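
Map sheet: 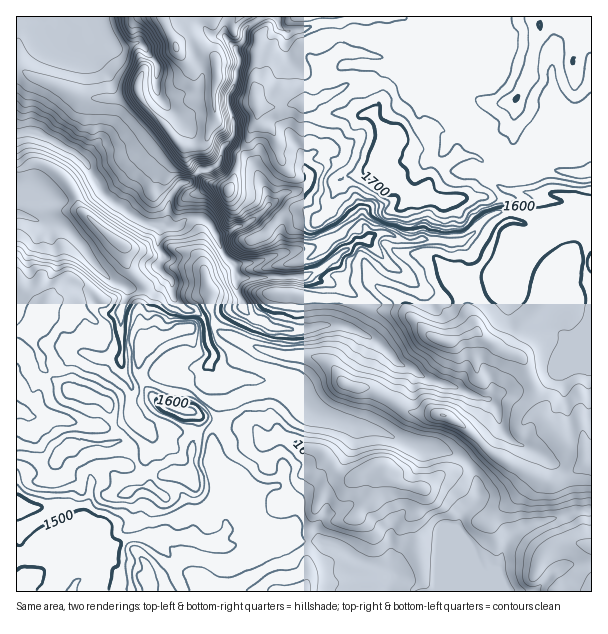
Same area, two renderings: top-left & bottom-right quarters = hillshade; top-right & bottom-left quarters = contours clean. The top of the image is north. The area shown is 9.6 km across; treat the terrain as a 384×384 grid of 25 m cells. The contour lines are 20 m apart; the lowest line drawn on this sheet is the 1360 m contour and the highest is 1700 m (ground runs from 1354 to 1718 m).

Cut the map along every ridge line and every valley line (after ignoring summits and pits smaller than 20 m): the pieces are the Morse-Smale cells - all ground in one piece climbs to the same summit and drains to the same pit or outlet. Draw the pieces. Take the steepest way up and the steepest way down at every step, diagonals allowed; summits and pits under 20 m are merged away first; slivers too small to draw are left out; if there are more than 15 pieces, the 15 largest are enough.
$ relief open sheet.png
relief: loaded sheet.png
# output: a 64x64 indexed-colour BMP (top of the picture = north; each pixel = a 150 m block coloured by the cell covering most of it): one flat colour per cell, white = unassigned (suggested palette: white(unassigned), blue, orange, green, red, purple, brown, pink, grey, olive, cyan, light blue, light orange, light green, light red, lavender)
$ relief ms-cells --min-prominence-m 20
<image width="64" height="64" href="data:image/bmp;base64,Qk12CAAAAAAAAHYAAAAoAAAAQAAAAEAAAAABAAQAAAAAAAAIAAATCwAAEwsAABAAAAAAAAAA////ALR3HwAOf/8ALKAsACgn1gC9Z5QAS1aMAMJ34wB/f38AIr28AM++FwDox64AeLv/AIrfmACWmP8A1bDFAAAAAAAAAAAAAMzMzMzMzMzMzMzMxERETd7u7u7u7u7uAAAAAAAAAAAAzMzMzMzMzMzMzMzMRERN3d3u7u7u7u4AAAAAAAAAAADMzMzMzMzMzMzMzMRERE3d3d7u7u7u7gAAAAAAAAAADMzMzMzMzMzMzMxERERETd3d3e7u7u7uAAAAAAAAAAAMzMzMzADMzMzMxERERERE3d3d7u7u7u4AAAAACZAAAMzMyQAAAADMzERERERERETd3d3e7u7u4AAAAAAJmZmZmZmZkAAAAERERERERERERE3d3d7u7u7gAAAAAJmZmZmZmZmQAAAABERERERERERETd3d3d7u7uAAAAAAmZmZmZmZmZkAAAAERERERERERERE3d3d3d3e4AAAAACZmZmZmZmZmQAAAARERERERERERERN3d3d3d3YAAAAAJmZmZmZmZmZAAAABERERERERERERE3d3d3d3dgAAAAAmZmZmZmZmZmURABERERERERERERETd3d3d3d2AAAAACZmZmQmZmZmURERERERERERKqqpERN3d3diN3YAAAAAAmZmQAACZlEREREREREqqRKqqqqpE3d3YiIiNgAAAAAAAAAAAAJmUREREREREqqqqqqqqqq3d3YiIiIiAAAAAAAAAAAAACZREREREREqqqqqqqqqlWI2IiIiIiIAAAAAAAAAAAAAJlERERESqqqqqqqqlVVVVWIiIiIiIgAAAAAAAAAAAAAAERESqqqqqqqqqVVVVVVVViIiIiIiAAAAAAAAAAAAAAARESqqqqqqqVVVVVVVVVVVYiIiIiIAAAAAAAAAAAAAAAKqqqqqqpVVVVVVVVVVVVViIiIiIgAAAAAAAAAAAAAAAqqqqqqVVVVVVVVVVVVVViIiIiIiAAAAAAAAAAAAAAACqqqqqpVVVVVVVVVVVVVOIiIiIiIAAAAAAAAAAAAAAAKqqqqpVVVVVVVVVVVUzMzMziIiIgAAAAAAAAAAAAAAAqqqlVVVVVVVVVVVTMzMzMzMziIiAAAAAAAAP//AAAAVVVVVVVVVVVVVVUzMzMzMzMzM4iIAAAAAAAA//////9VVVVVVVVVVVVVMzMzMzMzMzMziIgAAAAAAAD//////1VVVVVVVVVVVVMzMzMzMzMzMzM4iAAAAAAAAP/////1VVVVVVVVVVVVMzMzMzMzMzMzMziIAAAAAAAA//////VVVVVVVVVVVVMzMzMzMzMzMzMzN4gAAAAAAAD/////9VVVVREREVVTMzMzMzMzMzMzMzN3eAAAAAAAAP/////1VVURERERETMzMzMzMzMzMzMzN3d3AAAAAAAA8P//8RERURERERERMzMzMzMzMzMzMzN3d3cAAAAAAAAA//8RERERERERERETMzMzMzMzMzMzd3d3dwAAAAAAAAD/8RERERERERERETMzMzMzMzMzMzd3d3d3AAAAAAAAAP/xEREREREREREzMzMzM3d3MzMzN3d3d3cAAAAAAAAA/xEREREREREREzMzMzM3d3dzMzNzd3d3dwAAAAAAAAAAEREREREREREREzMzN3d3d3czd3d3d3d3AAAAAAAAAAARERERERERERERMzN3d3d3d3d3d3d3d3cAAAAAAAAAABERERERERERERETM3d3d3d3d3d3d3d3dwAAAAAAAAAAERERERERERERERERdxERERF3d3d3d3d3AAAAAAAAAAAREREAARERERERERERERERERd3d3d3d3cAAAAAAAAAIiAAAAAAAREREREREREREREREXd3d3d3dwAAAAAAACIiIAAAAAAAEREREREREREREREREREREREQAAAAAAACIiIgAAAAAAAREREREREREREREREREREREQAAAAAAACIiIiIAAAAAABEREREREREREREREREREAAAAAAAAAACIiIiIiAAAAABEREREREREREREREREREAAAAAAAAAACIiIiIiIgAAAAEREREREREREREREREREQAAAAAAAAAAIiIiIiIiIgAAEREREREREREREREREREQAAAAAAAAAAIiIiIiIiIiIAAREREREREREREREREREWZgAAAAAAACIiIiIiIiIiIgEREREREREREREREREREWZmZmZmYAAiIiIiIiIiIiIiIREREREREREREREREREWZmZmZmZiIiIiIiIiIiIiIiIhEREREREREREREREREWZmZmZmZmIiIiIiIiIiIiIiIiERERERERERERERERERZmZmZmZmYiIiIiIiIiIiIiIiIRERERERERERERERERZmZmZmZmZiIiIiIiIiIiIiIiIhERERERERERERERERZmZmZmZmZmIiIiu7u7siIiIiIiERERERERERERERERZmZmZmZmZmYiIru7u7u7IiIiIiIRERERERERERERERFmZmZmZmZmZiu7u7u7u7siIiIiIhERERERERERERERFmZmZmZmZmZmu7u7u7u7u7IiIiIiIREREREREREREREWZmZmZmZmZma7u7u7u7u7u7IiIiIhEREREREREREREWZmZmZmZmZmZru7uwC7u7u7uyIiIiERERERERERERERZmZmZmZmZmZmu7uwAAu7u7uyIiIiIRERERERERERERZmZmZmZmZmZma7u7AAu7u7u7IiIiIiEREREREREREREWZmZmZmZmZmZru7sAu7u7u7IiIiIiIhERERERERERERERZmZmZmZmZm"/>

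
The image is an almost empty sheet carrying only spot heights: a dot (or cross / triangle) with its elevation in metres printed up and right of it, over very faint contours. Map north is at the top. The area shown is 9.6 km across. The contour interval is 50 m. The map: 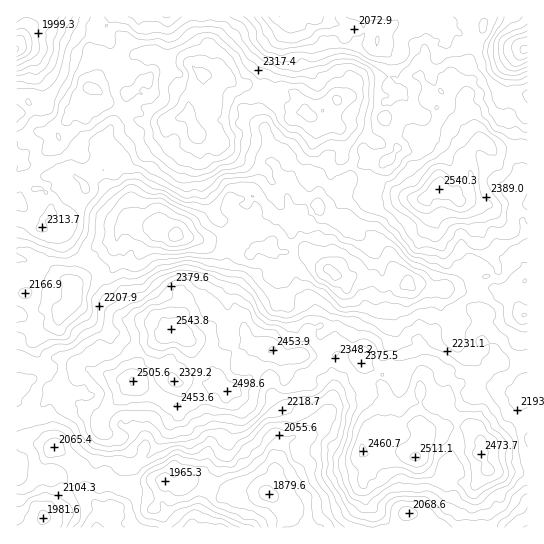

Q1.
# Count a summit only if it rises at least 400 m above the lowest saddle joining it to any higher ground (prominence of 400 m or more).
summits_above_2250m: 1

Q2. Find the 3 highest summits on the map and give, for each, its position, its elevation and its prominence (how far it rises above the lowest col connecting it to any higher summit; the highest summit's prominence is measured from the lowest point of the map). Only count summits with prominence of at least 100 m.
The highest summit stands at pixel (171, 329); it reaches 2544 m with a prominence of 705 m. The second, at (439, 189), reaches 2540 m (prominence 368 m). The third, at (194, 133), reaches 2530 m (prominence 276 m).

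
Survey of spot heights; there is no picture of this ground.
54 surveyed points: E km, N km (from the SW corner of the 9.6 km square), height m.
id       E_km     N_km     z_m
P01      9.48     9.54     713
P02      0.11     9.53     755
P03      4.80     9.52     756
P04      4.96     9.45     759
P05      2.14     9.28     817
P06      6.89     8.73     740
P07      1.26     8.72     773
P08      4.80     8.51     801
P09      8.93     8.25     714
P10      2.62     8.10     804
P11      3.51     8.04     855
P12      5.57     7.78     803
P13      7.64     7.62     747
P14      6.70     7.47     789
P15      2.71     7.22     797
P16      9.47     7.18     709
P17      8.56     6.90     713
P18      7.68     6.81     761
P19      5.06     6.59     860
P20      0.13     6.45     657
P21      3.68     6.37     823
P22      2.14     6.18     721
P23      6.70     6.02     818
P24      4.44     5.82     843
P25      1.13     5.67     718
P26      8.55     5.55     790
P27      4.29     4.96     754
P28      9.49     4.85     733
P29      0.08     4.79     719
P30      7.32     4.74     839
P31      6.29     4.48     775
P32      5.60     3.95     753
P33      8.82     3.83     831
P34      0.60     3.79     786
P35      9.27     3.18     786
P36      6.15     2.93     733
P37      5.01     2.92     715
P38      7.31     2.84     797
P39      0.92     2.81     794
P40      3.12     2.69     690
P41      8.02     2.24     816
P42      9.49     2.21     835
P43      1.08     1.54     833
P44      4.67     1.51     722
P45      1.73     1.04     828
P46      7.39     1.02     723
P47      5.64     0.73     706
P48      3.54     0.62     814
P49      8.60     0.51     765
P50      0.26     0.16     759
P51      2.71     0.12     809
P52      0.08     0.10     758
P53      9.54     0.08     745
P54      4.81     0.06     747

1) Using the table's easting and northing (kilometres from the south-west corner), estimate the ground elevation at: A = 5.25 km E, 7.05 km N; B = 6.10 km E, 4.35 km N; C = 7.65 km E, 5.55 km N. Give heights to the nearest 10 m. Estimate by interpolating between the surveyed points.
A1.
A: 840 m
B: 770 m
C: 840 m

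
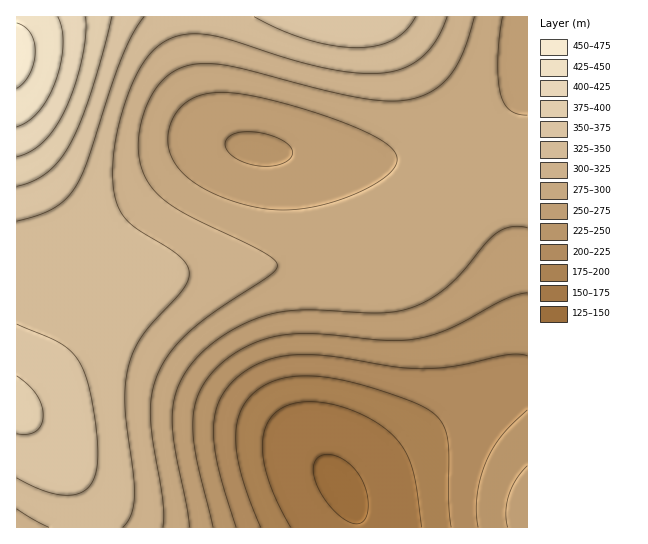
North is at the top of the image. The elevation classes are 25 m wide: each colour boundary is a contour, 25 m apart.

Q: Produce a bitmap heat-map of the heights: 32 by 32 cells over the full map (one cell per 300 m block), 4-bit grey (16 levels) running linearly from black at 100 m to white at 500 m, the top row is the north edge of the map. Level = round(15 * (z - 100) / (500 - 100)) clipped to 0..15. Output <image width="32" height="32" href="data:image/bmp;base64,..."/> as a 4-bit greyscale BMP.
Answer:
<image width="32" height="32" href="data:image/bmp;base64,Qk12AgAAAAAAAHYAAAAoAAAAIAAAACAAAAABAAQAAAAAAAACAAATCwAAEwsAABAAAAAAAAAAAAAAABEREQAiIiIAMzMzAERERABVVVUAZmZmAHd3dwCIiIgAmZmZAKqqqgC7u7sAzMzMAN3d3QDu7u4A////AImZmZiHdlVEMyIiIiM0VWaZmZmYh3ZVQzIiIiIzNFVmmZmZmId2VEMyIiIiMzRFVqqqmZiHZlQzIiIiIjNERVaqqqmYh2VUMyIiIiMzREVVqqqpmIdlVDMiIiIjM0RFVaqqqZh3ZVQzMiIjMzNERFWqqpmYd2VUQzMzMzNERERFqqqZmIdmVEQzMzNERERERaqqmZiHdlVEREREREREREWqqZmYh3ZlVVRFVVVVVVVVqpmZmIh3ZmVVVVVVVVVVVZmZmZmIh3dmZmZmZmZmVVWZmZmZmIh3d3Znd3dmZmZVmZmZmZmIiHd3d3d3d2ZmZpmZmZmZiIiHd3d3d3d3ZmaZmZmZmYiIiHd3d3d3d3ZmmZmZmZiIiId3d3d3d3d3ZpmZmZiIiId3d3d3d3d3d3eZmZmIiId3d3d3d3d3d3d3qqmZiId3d2ZmZnd3d3d3d6qpmYh3d2ZmZmZmd3d3d3e7qpmId2ZmZmZmZmd3d3d3u7qZiHdmZmZmZmZnd3d3d8u6qYh3ZmZmZmZmd3d3d3fMu6mId2ZmZmZmd3d3d3d33MupmHd2ZmZ3d3d3d3d3dt3LupiHd3d3d3iIiIh3d3bdzLqZiHd3eIiIiIiIh3dm3cy6mYiIiIiJmZmZmIh3Zt3MuqmYiIiZmZqqqZmId2bdzLupmZmZmaqqqqqZmIdm"/>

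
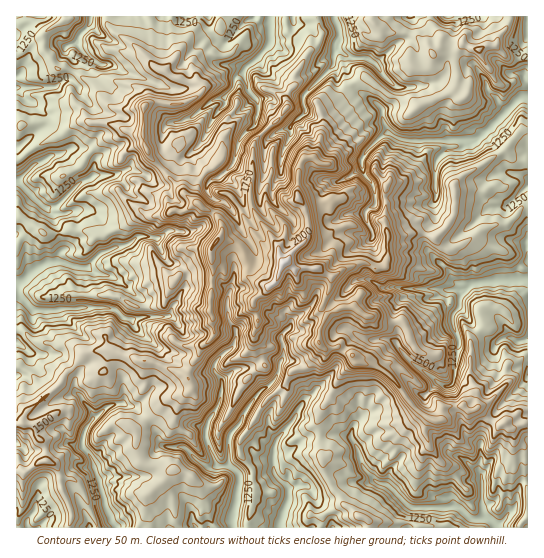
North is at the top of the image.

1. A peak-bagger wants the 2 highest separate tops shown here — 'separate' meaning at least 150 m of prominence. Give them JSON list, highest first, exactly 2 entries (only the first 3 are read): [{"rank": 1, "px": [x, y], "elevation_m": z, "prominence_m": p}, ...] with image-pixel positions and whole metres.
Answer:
[{"rank": 1, "px": [283, 263], "elevation_m": 2142, "prominence_m": 1075}, {"rank": 2, "px": [479, 50], "elevation_m": 1517, "prominence_m": 186}]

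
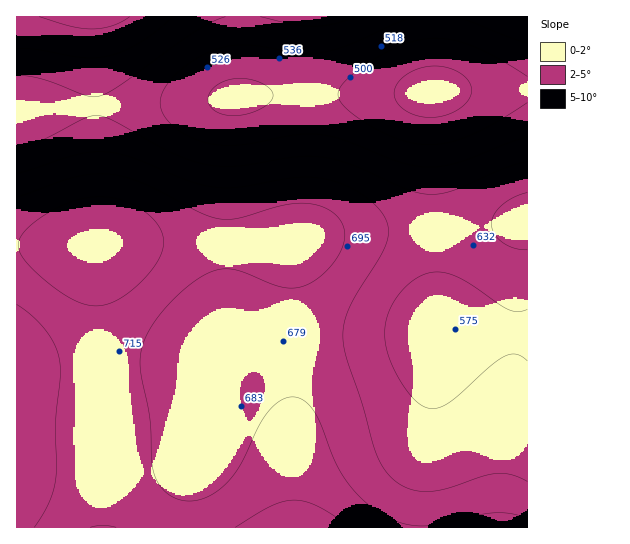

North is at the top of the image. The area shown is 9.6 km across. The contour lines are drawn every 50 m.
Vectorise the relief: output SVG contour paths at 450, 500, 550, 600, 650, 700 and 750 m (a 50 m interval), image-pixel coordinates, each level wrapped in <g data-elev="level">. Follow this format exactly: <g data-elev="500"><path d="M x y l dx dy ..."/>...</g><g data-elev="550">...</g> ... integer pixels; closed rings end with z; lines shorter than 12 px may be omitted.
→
<g data-elev="450"><path d="M422 117l-17-7-6-5-4-6-1-5 1-7 9-10 15-9 18-2 17 4 13 9 4 7 0 7-2 6-6 7-9 6-11 4-10 1z"/></g><g data-elev="500"><path d="M229 115l-14-4-4-4-3-5 2-10 10-9 13-4 14 0 15 4 10 8 1 4-1 4-11 10-16 6z"/><path d="M527 103l-33 20-25 13-23 7-20 2-25-5-28-13-27-18-6-8-2-7 2-7 7-8 27-20 29-14 26-6 20 0 22 7 26 12 30 18"/></g><g data-elev="550"><path d="M527 137l-18 6-52 20-18 4-16 0-24-5-54-22-26-6-24 1-57 10-15 0-13-1-16-5-14-8-11-9-7-11-2-6 1-8 9-16 20-18 24-13 15-4 16-1 54 8 24-1 24-7 48-21 21-7"/><path d="M455 17l72 26"/></g><g data-elev="600"><path d="M527 361l-10-7-6 0-6 2-15 10-40 36-11 6-10 0-7-2-8-7-15-20-11-24-3-21 3-20 10-19 16-15 8-5 9-3 14 1 14 5 51 32 8 2 9-3"/><path d="M527 161l-24 8-52 22-13 3-12 0-21-6-56-24-26-7-28 0-61 9-16 0-16-2-28-10-60-33-17-6-12 3-42 22-26 9"/><path d="M17 75l26 4 44 17 14 0 21-12 73-53 16-9 14-5"/><path d="M260 17l33 7 20 2 21-2 21-7"/><path d="M515 17l12 3"/></g><g data-elev="650"><path d="M527 481l-16-6-16-1-13 2-39 13-22 2-12-2-11-6-9-8-7-9-8-20-12-43-16-45-3-17 1-15 4-16 9-17 25-39 4-11 2-9-1-11-5-10-10-11-14-10-24-11-24-4-23 2-49 8-27 0-25-7-56-23-25-5-14 0-14 3-60 19"/><path d="M527 193l-14 5-12 8-7 9-3 10 3 9 9 9 12 5 12 2"/><path d="M17 48l20 2 45 8 25-2 16-5 16-8 19-13 14-13"/></g><g data-elev="700"><path d="M527 518l-17-5-17 0-52 11-19 2-17-2-18-7-20-14-18-18-14-23-14-37-6-12-10-12-11-4-7 1-6 2-14 13-9 14-19 40-9 12-10 10-13 8-13 4-12-1-12-5-11-10-6-15-3-52-10-48 0-12 2-11 10-21 14-19 17-17 18-13 16-7 10-1 11 1 35 14 13 4 12 0 12-5 16-12 13-17 6-16-1-8-2-7-6-8-9-6-10-4-12-2-24 3-44 13-11 0-9-1-19-6-57-30-18-5-16-3-16 0-17 3-57 20"/><path d="M17 304l17 14 14 16 9 16 3 16-4 56 1 44-2 16-7 23-14 22"/><path d="M39 17l31 9 21 3 20-3 19-9"/></g><g data-elev="750"><path d="M116 527l-13-2-13 2"/><path d="M351 527l-34-21-12-5-11-1-11 2-12 4-36 21"/><path d="M86 305l9 1 10-1 9-3 11-6 22-21 8-10 6-11 2-15-4-13-13-13-19-11-13-4-13-1-15 1-15 4-16 7-17 10-12 11-7 9-1 7 2 7 14 17 28 23 13 8z"/></g>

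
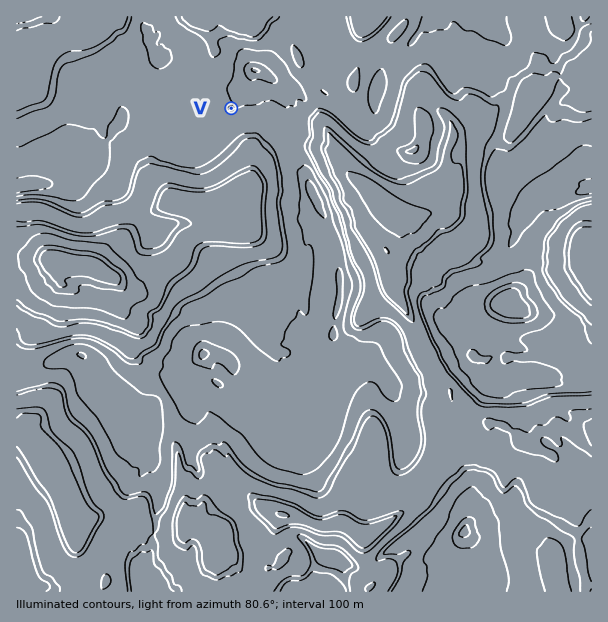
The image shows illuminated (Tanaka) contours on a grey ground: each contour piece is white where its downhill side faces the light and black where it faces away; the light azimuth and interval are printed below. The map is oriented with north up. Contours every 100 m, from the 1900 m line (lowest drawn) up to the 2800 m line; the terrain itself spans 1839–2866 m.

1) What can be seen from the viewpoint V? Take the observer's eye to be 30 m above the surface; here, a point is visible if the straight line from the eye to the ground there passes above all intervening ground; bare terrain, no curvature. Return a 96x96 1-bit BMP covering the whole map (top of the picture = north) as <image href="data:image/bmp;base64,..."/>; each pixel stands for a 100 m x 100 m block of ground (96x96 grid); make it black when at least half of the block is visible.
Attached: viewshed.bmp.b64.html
<image width="96" height="96" href="data:image/bmp;base64,Qk2+BAAAAAAAAD4AAAAoAAAAYAAAAGAAAAABAAEAAAAAAIAEAAATCwAAEwsAAAIAAAAAAAAA////AAAAAAAAAAAAAAAAAAAAAAAAAAAAAAAAAAAAAAAAAAAAAAAAAAAAAAAAAAAAAAAAAAAAAAAAAAAAAAAAAAAAAAAAAAAAAAAAAAAAAAAAAAAAAAAAAAAAAAAAAAAAAAAAAAAAAAAAAAAAAAAAAAAAAAAAAAAAAAAAAAAAAAAAAAAAAAAAAAAgAAAAAAAAAAAAAAAAAAAAAAAAAAAAAAAAAAAAAAAAAAAAAAAAAAAAAAAAAAAAAAAAAAAAAAAAAAAAAAAAAAAAAAAAAAAAAAAAAAAAAAAAAAAAAAAAAAAAAAAAAAAAAAAAAAAAAAAAAAAAAAAAAAAAAAAAAAAAAAAAAAAAAAAAAAAAAAAAAAAAAAAAAAAAAAAAAAAAAAAAAAAAAAAAAAAAAAAAAAAAAAAAAAAAAAAAAAAAAAAAAAAAAAAAAAAAAAAAAAAAAAAAAAAAAAAAAAAAAAAAAAAAAAAAAAAAAAAAAAAAAAAAAAAAAA4AAAAAAAAAAAAAAF4AAAAAAAAAAAAAAD4AAAAAAAAAAAAAAHwAAAAAAAAAAAAAAPwAAAAAAAAAAADAAfwAAAAAAAAAAAAAA/iAADwAAAAAAADgA/gAAP4AAAAAAAD0D/uACf4AAAAAAAD/P//h//MAAAAAAAD///+n/+MAAAAAAAD///+3//2AAAAAAAD///////3IAAAAAAD///v////IAAAAAAD///n////oAAAAAAD//h3////gAAAAAAD4AA/////AAAAAAADAAA/////EAAADAACAAAP///7kAAAHgAAAAAH///5kAAAfwAAAAAD///5kAAAf8AAAAAB///9kAAA/8AAAAAA///9kAAB/+AAAAAAP//9gAAD//AAAAAAH//9gAAD/+AAAAAAH//8gAAH/wAAAAAAD//8gAAP/wAAAAAAD//8gAAf/wAAAAAEAf/9AAAP/4AAAAAAAP/+AAAH/4AAAAAAAH/8AAAB/8AAAAAAAD/8AAAA/8AAAAAAAA/+AAAA/8AAAEAAAAf+AAAA/8AAAGAAAAP+AAAA/+AAAH4AAAH/AAAAf/AAAP+AAAH/AAAAf/AbAH+AAAH/AAAAf/gN4H/AAAH+AAAAf/8cAD/AAAH+AAAAf//AAB/AAAH+AAAAf//gAA/A/AH+AAAgD//wAA/z/gD+AAAAD//wAA///wD8AAAADv/4AH///4H8AAAABH/4AH///8H8AYAABD/8AeP////+A8AAAh/8AAH////+B+AAAA/8AAH////+DgAAAAAAAAH////wHEAAAAAAAAH////gAMAAAAAAAAH///5gAEAAAAAAB/////zAAAAAAAAAB////8AAAAAAAAAAB////4AAAAAAAAAAB////wAAAAAAAAAAA/3//wcAAAAAAAAAA//3/wAAAAAAAAAAAH/D/wAAAAAAAAAAAA8B/gAAAAAAAAAAAAQB/gAAAAAAAAAAAAAA/AAAAAAAAAAAAAAF+AAAAAAAAAAAAAAL4AAAAAAAAAADAAAHgAAAAAAAAAAD4AAHgAAAAAAAAAAA="/>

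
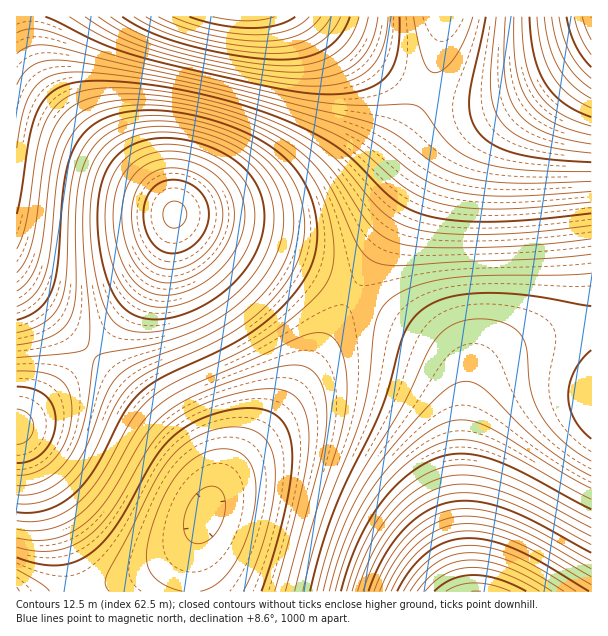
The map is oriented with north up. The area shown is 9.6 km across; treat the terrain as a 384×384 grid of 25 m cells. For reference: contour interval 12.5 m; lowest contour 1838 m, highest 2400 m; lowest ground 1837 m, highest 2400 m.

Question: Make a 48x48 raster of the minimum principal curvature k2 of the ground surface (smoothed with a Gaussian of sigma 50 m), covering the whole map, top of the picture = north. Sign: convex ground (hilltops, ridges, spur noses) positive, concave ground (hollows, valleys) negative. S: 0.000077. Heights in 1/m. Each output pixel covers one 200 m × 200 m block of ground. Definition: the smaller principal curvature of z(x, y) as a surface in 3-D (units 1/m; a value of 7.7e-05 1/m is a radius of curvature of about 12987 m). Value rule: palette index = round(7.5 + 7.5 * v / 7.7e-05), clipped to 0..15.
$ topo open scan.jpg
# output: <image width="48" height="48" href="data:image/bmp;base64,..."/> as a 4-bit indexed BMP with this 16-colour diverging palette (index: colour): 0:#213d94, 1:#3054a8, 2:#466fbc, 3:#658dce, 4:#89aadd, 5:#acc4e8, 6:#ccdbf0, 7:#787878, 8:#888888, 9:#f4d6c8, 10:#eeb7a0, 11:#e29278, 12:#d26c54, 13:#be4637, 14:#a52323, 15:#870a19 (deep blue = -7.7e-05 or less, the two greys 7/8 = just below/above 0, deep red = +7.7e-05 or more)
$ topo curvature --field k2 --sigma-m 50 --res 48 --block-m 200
<image width="48" height="48" href="data:image/bmp;base64,Qk32BAAAAAAAAHYAAAAoAAAAMAAAADAAAAABAAQAAAAAAIAEAAATCwAAEwsAABAAAAAAAAAAlD0hAKhUMAC8b0YAzo1lAN2qiQDoxKwA8NvMAHh4eACIiIgAyNb0AKC37gB4kuIAVGzSADdGvgAjI6UAGQqHAAAAAAEjRFVUQzIhEBI0VniZqqqqqqmHZQAAABEjNEVUQzIiERI0VneJmaqpmZiHZBEREREiM0REQzMiERI0VWd4iZmZmIh2VCIiIiIiIzNEMzMiISI0RWZ3iIiIiHdmVEQzMiIiIjMzMzMyIiI0RVZnd3d3d2ZlRGVUQzMiIiIzMzMyIiM0RFVmZndmZmVUQ3dmVEMyIiIjMzMzIiMzREVVZmZmVVVEQ5iHZVQzIhIiIzMzMiMzRERVVVVVVERDM7qZh2VDIhIiIjMzMjMzNERERERERDMzMsy6mHZUMhIiIiIzMjMzM0RERDMzMzMiIu7cuodlMiIiIiIiIjMzMzMzMzMiIiIiIv/tuphlQyIiIiIiIiMzMzMzIiIiEREREf/suodlQzMiIiIiIjMzMzMzIiIiERERIv7LqHZUQzMzIiIiIjM0REQzMzMiIiIiIu26h2VEMzRDMiIiIjM0REREREMzMzMzM9uodlRDM0REMyIiIjNERVVVVURERERERLqHZUMzM0VUQzIiIiNEVVVVVVVVVVVVVah1RDMzNFVlRDMiIiNEVWZmZmZmZmZVVYdUMyIjNFZmVDMiIiNEVWZ3d3d3d2ZmZXVDMiIjRFZ2VUMyIiM0VWd3iIiId3dmZlQyIiIjRWd3ZUMyIiI0VWd4iJmIiHd2ZkMhERIjRWeHdlQyISI0RWd4mZmZiId3ZiERERI0VniIdlQzIRIzRWZ4mamZiId3ZhAAARI0V3iIh2VDIRIjRFZ4iZmZiId3dgAAESNFZ4mZiGVDIRIjNFVniZmYiHd3dgABEjRWeJqqmHZUMhIjNEVmeIiIiHd3dwABI0Vnmau7qYdkMiIjM0VWd4iIh3d3dwASNFZ5q7zMuphlQiIjM0RVZ3iId3d3dwASRWeavMzdy6h2QyIzM0RFZnd3d3d3dwAjVnmrzd3u26l2UzMzM0RFVmZ3d3d3dwEkV4q83u7u3KmHVDM0RERFVWZnd3d3dwE1aJvN7v/+3LmHZERERERFVVVmZ3d3dwI1eKvO7//+3LqHZUREVVVVVVVVZmd3dxJFeJrN7//+3LqHZUVVVVVVVURFVWZmdxNFZ5q97//+3LmHZUVVVVVlVERERFVWZiNFZ4ms3//+26mHZURFVVVVREMzNERVVjNEVnibzv/ty6l2VERERERERDMzMzNERTNERWeJvN3cuph2VDMzM0REREQzMzMzREQ0RFZ4mszMuYdlQyIiMzNERERDMyIzM0QzNEVWiau7qHZUMhESIiM0RVRDMyIiI1RDMzRFZ4mql2VDIQAREiM0VVVEMyIiImVDMzM0VniJdlQyEAAAESM0VVVUMyIiEXVEMyIzRVZ3ZUMhAAAAASNEVmZVQzIhEXZUMyIiM0VVQzIQAAAAASNFZmZlQzIhEYdkQyIiIjMzMhAAAAAAASNFZnZlVDMhEZhlQyIRERIhEAAAAAAAASRWZ3dmVEMiEal2UyIRAAAAAAAAAAAAEjRWd3d2ZUMyEbmHVDIQAAAAAAAAAAAAEjRWeIh3ZVQyIQ=="/>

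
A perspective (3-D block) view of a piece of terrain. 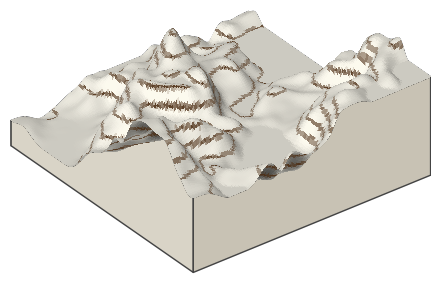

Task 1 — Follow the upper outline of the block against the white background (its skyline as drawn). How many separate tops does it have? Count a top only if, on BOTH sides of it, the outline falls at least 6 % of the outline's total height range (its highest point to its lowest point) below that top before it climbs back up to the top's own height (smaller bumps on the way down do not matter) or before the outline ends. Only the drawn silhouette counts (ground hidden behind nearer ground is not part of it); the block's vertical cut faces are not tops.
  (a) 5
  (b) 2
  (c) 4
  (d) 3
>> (d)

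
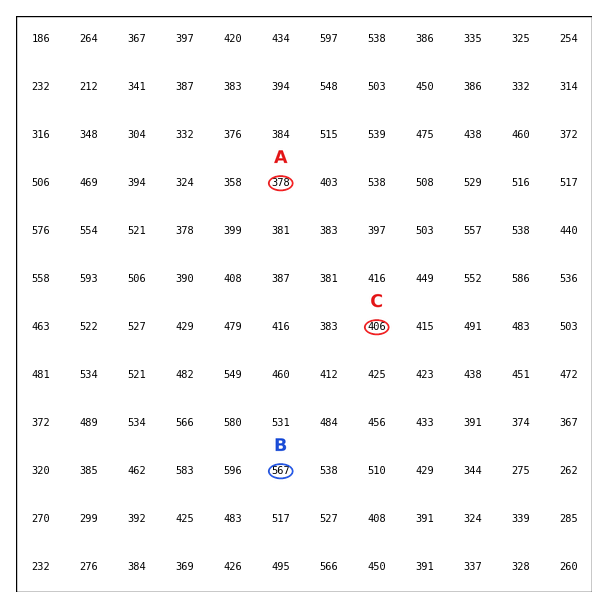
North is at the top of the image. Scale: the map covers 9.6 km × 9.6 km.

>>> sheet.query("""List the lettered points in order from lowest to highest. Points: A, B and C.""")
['A', 'C', 'B']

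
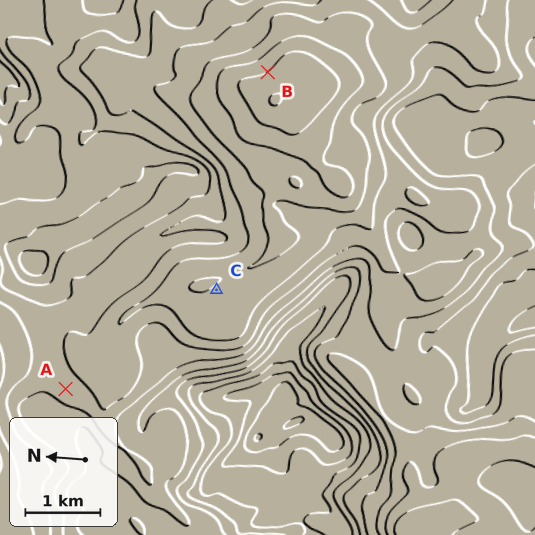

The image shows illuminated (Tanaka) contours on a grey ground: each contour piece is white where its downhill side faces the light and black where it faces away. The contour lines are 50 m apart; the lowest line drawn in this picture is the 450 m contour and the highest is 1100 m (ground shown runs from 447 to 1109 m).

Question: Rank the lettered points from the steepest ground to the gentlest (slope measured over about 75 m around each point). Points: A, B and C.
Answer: B A C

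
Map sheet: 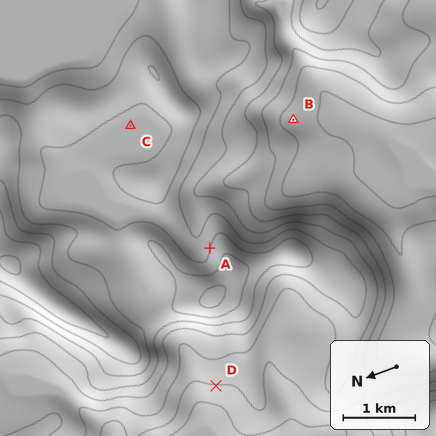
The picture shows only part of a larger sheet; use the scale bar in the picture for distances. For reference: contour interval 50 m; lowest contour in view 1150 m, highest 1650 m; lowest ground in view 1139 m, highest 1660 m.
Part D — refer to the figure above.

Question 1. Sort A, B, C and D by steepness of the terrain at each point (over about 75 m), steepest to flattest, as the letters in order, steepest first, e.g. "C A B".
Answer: A D B C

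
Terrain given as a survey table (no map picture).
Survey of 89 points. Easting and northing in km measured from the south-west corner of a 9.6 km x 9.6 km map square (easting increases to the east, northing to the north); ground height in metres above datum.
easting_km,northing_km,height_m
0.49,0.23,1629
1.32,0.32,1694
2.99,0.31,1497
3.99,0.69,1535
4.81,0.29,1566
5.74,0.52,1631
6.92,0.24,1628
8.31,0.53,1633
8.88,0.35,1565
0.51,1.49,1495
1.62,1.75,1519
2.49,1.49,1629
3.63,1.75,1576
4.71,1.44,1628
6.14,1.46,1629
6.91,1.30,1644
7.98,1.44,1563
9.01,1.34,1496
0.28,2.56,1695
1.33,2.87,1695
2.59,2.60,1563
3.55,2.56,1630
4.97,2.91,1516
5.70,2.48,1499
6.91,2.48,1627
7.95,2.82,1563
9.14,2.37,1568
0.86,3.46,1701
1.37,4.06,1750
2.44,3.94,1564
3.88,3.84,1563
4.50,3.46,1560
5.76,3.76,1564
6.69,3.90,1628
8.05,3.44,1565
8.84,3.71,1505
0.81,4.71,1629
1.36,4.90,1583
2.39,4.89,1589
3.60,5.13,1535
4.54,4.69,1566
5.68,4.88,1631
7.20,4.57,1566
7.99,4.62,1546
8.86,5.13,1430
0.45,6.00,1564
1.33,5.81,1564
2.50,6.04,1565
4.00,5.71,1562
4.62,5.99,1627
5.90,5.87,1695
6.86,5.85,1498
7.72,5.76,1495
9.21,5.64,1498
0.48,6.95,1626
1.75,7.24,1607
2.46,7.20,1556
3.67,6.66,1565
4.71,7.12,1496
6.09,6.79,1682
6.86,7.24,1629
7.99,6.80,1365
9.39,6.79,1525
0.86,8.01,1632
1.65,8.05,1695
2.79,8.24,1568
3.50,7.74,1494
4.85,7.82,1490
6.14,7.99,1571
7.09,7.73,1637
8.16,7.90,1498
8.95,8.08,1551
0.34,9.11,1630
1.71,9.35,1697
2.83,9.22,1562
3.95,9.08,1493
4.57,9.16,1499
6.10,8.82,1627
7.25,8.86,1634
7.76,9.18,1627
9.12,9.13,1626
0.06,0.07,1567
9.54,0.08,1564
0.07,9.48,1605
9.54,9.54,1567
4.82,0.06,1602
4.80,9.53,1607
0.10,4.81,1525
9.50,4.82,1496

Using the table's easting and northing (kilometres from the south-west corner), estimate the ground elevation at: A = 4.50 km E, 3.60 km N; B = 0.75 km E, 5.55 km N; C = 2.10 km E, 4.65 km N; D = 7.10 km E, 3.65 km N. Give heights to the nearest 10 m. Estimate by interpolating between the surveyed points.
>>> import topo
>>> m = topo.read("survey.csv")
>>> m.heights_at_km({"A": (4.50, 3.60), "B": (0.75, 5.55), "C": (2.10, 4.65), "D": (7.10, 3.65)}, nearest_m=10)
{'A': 1560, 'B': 1610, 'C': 1630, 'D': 1570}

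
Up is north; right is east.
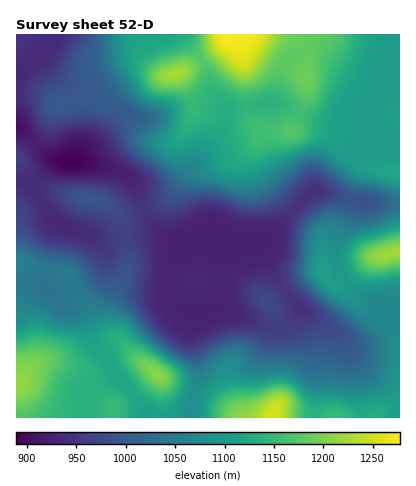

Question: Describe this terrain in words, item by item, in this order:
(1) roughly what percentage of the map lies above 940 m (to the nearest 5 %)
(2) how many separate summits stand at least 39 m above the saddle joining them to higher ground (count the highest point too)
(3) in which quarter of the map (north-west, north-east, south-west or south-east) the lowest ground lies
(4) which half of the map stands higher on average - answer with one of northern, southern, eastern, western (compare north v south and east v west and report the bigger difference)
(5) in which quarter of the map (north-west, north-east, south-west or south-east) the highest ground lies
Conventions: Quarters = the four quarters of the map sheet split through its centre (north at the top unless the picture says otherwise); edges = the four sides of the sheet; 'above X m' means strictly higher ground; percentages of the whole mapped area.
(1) About 85 % of the map lies above 940 m.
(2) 6 summits rise at least 39 m above their surroundings.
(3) The lowest point lies in the north-west quarter of the map.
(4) Taken as a whole, the eastern half is higher than the western.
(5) The highest ground is in the north-east quarter.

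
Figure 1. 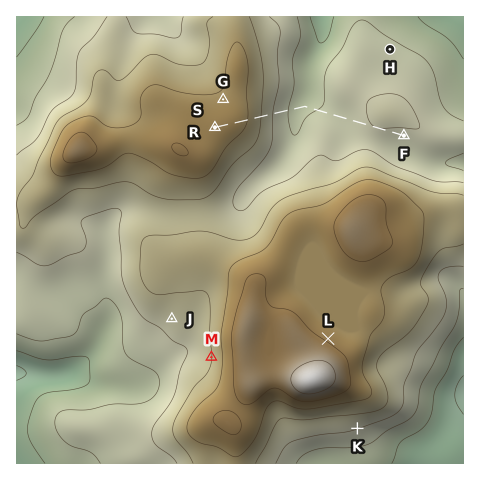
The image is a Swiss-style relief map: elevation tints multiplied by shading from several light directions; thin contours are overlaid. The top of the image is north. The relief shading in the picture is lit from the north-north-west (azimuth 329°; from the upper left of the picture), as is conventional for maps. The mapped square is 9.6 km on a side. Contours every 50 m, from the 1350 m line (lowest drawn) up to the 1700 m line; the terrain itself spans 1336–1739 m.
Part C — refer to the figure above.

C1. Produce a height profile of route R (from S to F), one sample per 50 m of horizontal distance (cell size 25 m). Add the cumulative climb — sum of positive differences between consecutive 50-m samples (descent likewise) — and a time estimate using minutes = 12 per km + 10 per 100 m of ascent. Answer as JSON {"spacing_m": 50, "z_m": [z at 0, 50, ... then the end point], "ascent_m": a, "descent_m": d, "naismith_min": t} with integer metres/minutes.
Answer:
{"spacing_m": 50, "z_m": [1627, 1627, 1627, 1627, 1627, 1626, 1626, 1624, 1623, 1621, 1619, 1616, 1612, 1608, 1602, 1596, 1589, 1580, 1572, 1562, 1553, 1543, 1533, 1523, 1513, 1504, 1495, 1486, 1478, 1470, 1463, 1457, 1451, 1447, 1443, 1441, 1439, 1437, 1437, 1436, 1437, 1439, 1441, 1444, 1447, 1450, 1453, 1455, 1458, 1460, 1462, 1463, 1464, 1466, 1467, 1468, 1469, 1470, 1472, 1474, 1476, 1478, 1481, 1483, 1486, 1489, 1492, 1494, 1496, 1498, 1499, 1500, 1500, 1499, 1499, 1497, 1496, 1494, 1493, 1491, 1490, 1489, 1488, 1487, 1487], "ascent_m": 64, "descent_m": 204, "naismith_min": 57}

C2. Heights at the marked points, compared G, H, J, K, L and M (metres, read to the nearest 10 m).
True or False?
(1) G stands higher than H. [True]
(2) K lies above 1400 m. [True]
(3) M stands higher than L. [False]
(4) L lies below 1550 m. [False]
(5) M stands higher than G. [False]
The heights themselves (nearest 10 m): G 1610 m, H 1460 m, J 1520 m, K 1500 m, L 1640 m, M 1550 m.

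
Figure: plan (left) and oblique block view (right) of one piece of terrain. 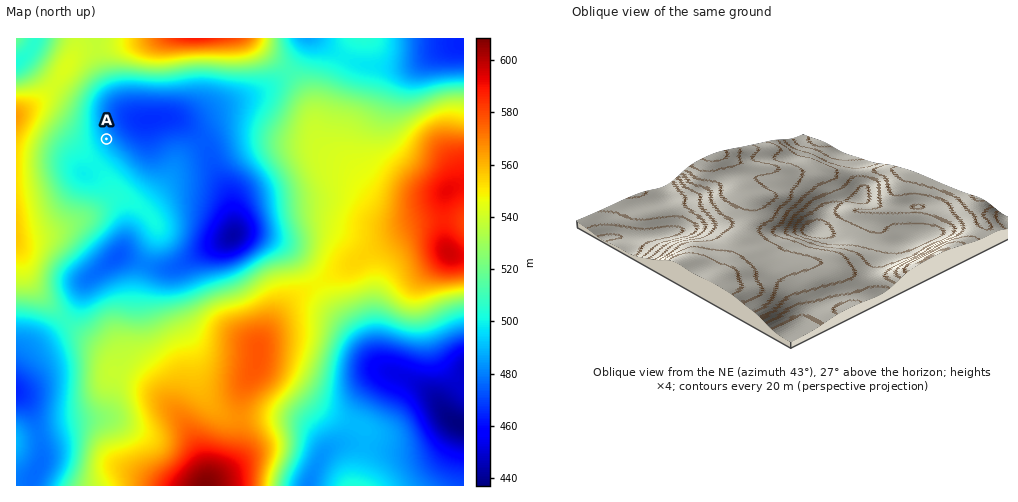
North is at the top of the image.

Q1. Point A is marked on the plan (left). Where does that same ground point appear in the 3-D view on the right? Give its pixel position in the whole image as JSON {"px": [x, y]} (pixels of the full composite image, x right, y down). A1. {"px": [925, 221]}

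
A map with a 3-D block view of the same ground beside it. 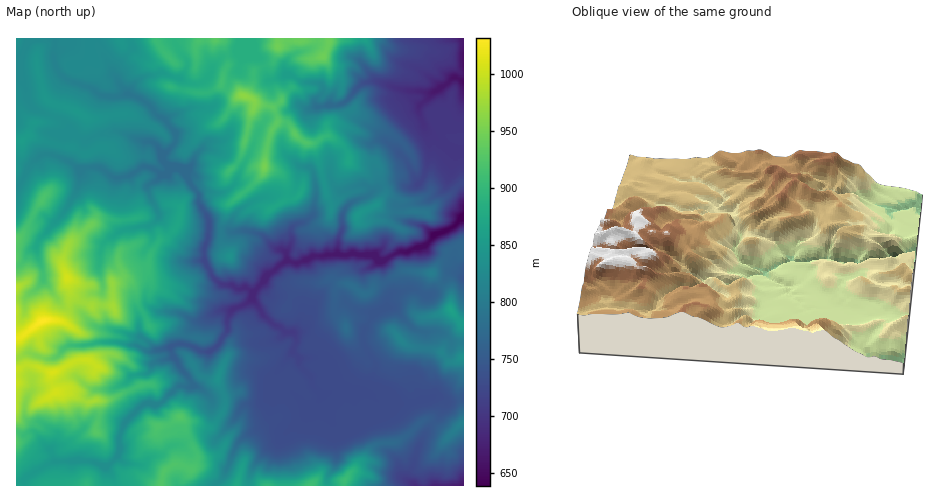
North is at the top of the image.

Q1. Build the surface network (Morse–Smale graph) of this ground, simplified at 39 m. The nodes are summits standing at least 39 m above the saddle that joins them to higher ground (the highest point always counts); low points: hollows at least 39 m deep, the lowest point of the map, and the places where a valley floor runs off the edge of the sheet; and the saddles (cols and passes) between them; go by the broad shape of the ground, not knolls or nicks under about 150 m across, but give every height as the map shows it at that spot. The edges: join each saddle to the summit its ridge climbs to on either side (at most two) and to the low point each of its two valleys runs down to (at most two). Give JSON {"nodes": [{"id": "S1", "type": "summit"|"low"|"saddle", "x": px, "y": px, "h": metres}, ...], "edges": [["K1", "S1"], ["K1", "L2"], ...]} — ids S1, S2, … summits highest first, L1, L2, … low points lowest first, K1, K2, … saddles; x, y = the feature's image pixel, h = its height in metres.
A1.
{"nodes": [
{"id": "S1", "type": "summit", "x": 43, "y": 321, "h": 1031},
{"id": "S2", "type": "summit", "x": 244, "y": 96, "h": 965},
{"id": "S3", "type": "summit", "x": 278, "y": 47, "h": 947},
{"id": "S4", "type": "summit", "x": 180, "y": 417, "h": 926},
{"id": "S5", "type": "summit", "x": 309, "y": 485, "h": 911},
{"id": "S6", "type": "summit", "x": 452, "y": 309, "h": 864},
{"id": "S7", "type": "summit", "x": 462, "y": 424, "h": 811},
{"id": "L1", "type": "low", "x": 461, "y": 218, "h": 639},
{"id": "L2", "type": "low", "x": 463, "y": 82, "h": 650},
{"id": "L3", "type": "low", "x": 462, "y": 484, "h": 666},
{"id": "K1", "type": "saddle", "x": 264, "y": 65, "h": 892},
{"id": "K2", "type": "saddle", "x": 25, "y": 485, "h": 854},
{"id": "K3", "type": "saddle", "x": 56, "y": 40, "h": 816},
{"id": "K4", "type": "saddle", "x": 221, "y": 231, "h": 802},
{"id": "K5", "type": "saddle", "x": 334, "y": 105, "h": 774},
{"id": "K6", "type": "saddle", "x": 434, "y": 422, "h": 750},
{"id": "K7", "type": "saddle", "x": 410, "y": 422, "h": 744},
{"id": "K8", "type": "saddle", "x": 290, "y": 300, "h": 734},
{"id": "K9", "type": "saddle", "x": 456, "y": 186, "h": 726}],
"edges": [["K1", "S2"], ["K1", "S3"], ["K1", "L1"], ["K2", "S1"], ["K2", "S4"], ["K2", "L1"], ["K3", "S1"], ["K3", "S2"], ["K3", "L1"], ["K4", "S1"], ["K4", "S2"], ["K4", "L1"], ["K5", "S2"], ["K5", "S3"], ["K5", "L1"], ["K5", "L2"], ["K6", "S7"], ["K6", "L1"], ["K6", "L3"], ["K7", "S5"], ["K7", "S6"], ["K7", "L1"], ["K8", "S1"], ["K8", "S6"], ["K8", "L1"], ["K9", "S2"], ["K9", "S6"], ["K9", "L1"], ["K9", "L2"]]}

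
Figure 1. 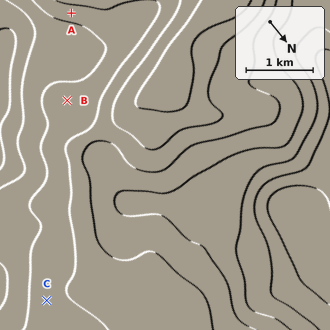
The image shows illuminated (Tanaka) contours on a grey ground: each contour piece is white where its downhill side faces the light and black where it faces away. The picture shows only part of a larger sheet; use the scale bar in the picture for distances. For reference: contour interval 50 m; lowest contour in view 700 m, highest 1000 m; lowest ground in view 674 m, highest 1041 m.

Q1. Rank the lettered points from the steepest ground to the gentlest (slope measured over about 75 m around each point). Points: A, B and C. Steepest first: A C B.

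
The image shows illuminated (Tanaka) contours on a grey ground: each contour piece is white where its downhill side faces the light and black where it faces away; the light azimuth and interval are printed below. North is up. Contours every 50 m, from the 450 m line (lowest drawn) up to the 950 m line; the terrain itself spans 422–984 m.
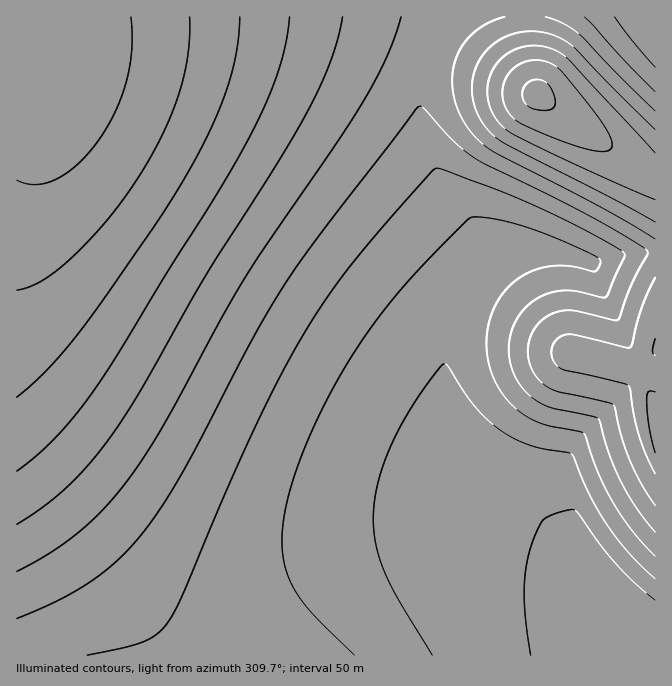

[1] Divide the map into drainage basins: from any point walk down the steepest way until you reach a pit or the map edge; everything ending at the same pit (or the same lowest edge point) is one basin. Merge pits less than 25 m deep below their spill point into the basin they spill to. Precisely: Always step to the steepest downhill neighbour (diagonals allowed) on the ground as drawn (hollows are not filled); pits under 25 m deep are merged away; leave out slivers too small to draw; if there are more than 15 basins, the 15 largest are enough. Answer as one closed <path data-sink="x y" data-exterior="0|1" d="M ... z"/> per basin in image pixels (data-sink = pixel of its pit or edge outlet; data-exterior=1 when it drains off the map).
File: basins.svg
<path data-sink="655 655" data-exterior="1" d="M525 16l-509 1 1 639 639-1 0-193-10-20-7-34 0-36 17 1 0-196-9-3-10-6-99-73-10-47z"/><path data-sink="655 17" data-exterior="1" d="M655 16l-129 1 2 31 10 47 99 73 15 8 4-1z"/><path data-sink="655 410" data-exterior="1" d="M645 371l-6 1 0 36 7 34 9 19 1-86z"/>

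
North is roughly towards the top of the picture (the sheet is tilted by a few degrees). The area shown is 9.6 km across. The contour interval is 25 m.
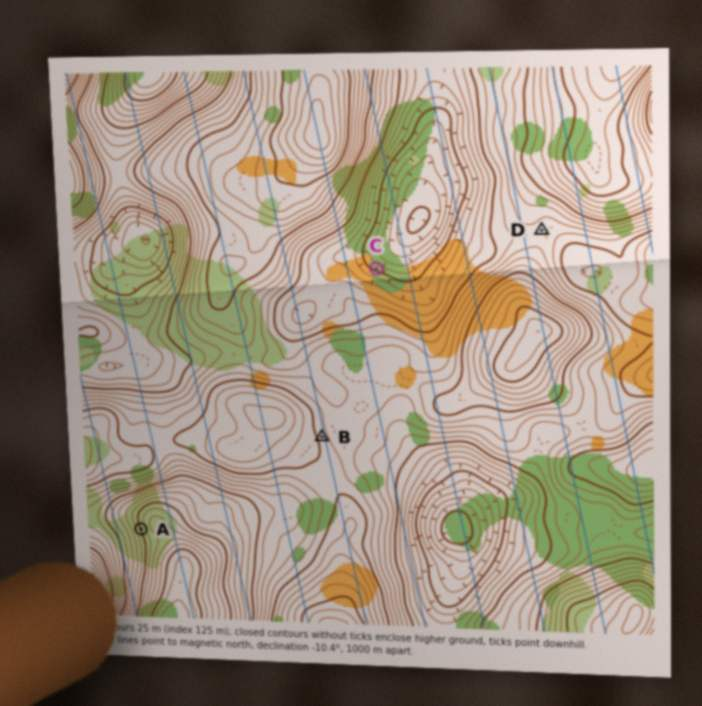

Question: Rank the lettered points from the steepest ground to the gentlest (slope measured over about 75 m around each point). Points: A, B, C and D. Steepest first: A C B D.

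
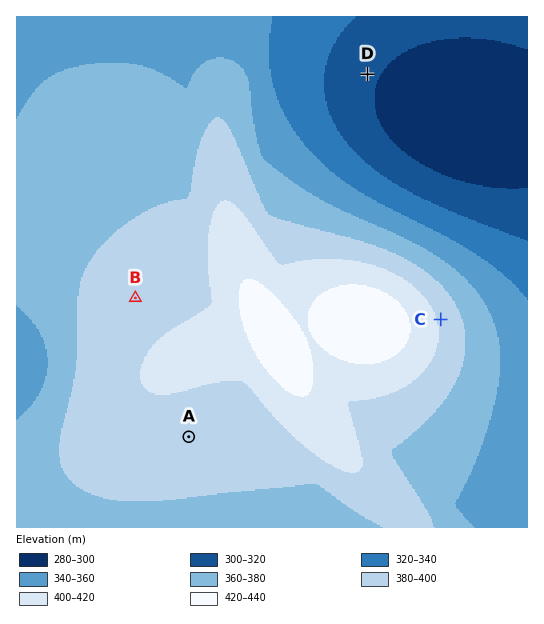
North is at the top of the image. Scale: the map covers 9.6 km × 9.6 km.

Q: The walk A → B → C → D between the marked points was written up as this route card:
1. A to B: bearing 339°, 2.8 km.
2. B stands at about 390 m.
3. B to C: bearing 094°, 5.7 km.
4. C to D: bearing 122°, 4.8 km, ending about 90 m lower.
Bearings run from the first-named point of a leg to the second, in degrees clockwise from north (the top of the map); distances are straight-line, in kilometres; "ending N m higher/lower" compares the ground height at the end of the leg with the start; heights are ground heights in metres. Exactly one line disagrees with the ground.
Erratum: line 4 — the bearing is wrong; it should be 343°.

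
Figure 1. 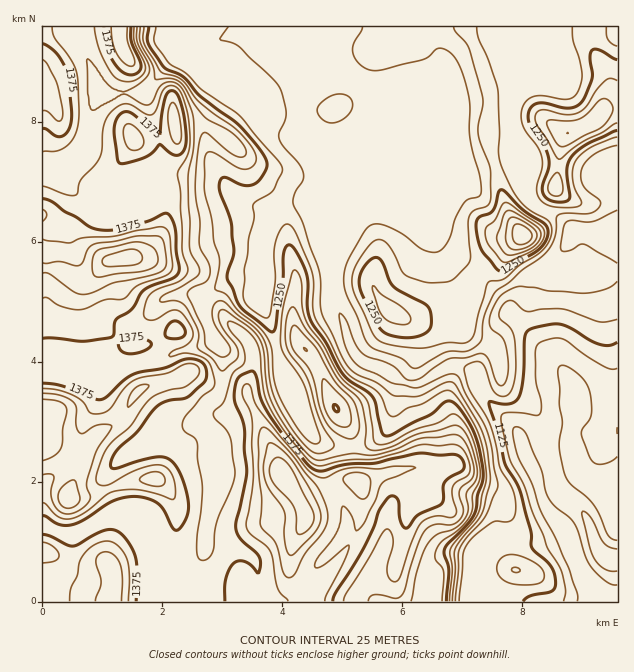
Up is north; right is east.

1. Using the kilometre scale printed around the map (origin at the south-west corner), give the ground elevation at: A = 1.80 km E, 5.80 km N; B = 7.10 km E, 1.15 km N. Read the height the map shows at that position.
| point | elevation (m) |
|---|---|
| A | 1460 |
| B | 1190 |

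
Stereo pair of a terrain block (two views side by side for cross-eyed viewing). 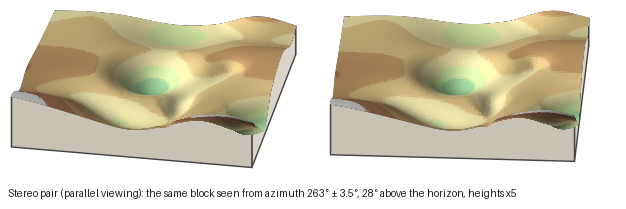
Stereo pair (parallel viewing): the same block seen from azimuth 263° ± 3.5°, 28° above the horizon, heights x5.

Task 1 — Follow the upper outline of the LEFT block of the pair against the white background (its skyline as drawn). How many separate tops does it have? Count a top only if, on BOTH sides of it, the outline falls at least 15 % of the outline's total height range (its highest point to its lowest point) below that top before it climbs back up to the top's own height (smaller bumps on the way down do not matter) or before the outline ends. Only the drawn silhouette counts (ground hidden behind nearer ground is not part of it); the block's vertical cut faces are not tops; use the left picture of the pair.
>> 1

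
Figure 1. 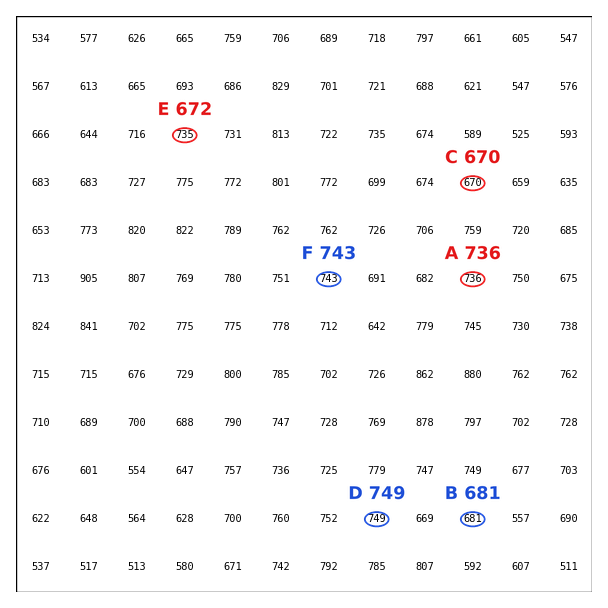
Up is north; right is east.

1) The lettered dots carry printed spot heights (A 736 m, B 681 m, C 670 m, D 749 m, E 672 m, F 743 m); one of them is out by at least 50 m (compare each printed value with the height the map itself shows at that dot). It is E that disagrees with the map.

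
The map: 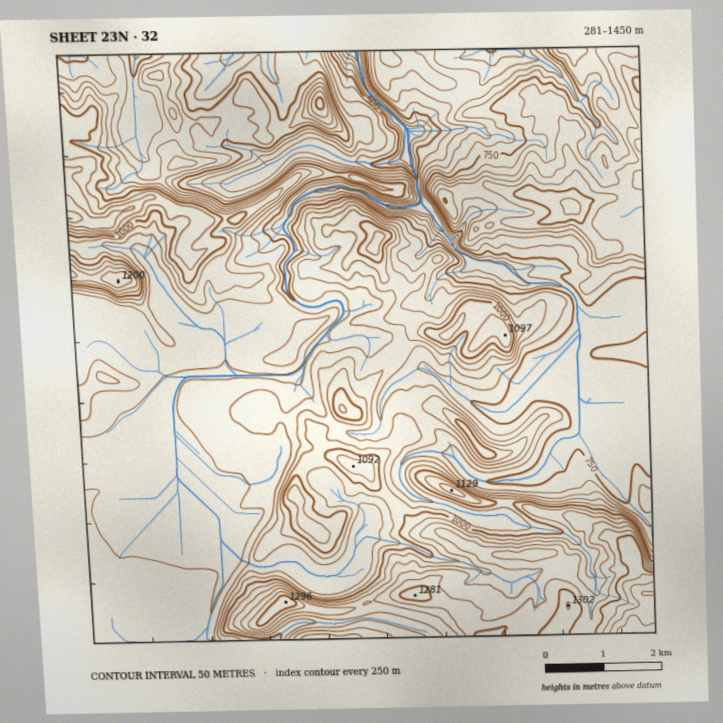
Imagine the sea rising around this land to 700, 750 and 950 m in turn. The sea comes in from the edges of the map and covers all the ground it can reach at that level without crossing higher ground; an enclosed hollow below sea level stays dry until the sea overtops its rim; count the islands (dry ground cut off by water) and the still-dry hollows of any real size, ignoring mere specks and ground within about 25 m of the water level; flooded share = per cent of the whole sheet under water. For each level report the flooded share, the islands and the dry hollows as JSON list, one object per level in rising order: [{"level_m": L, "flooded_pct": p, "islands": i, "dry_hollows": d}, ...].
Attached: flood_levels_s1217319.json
[{"level_m": 700, "flooded_pct": 10, "islands": 0, "dry_hollows": 0}, {"level_m": 750, "flooded_pct": 19, "islands": 0, "dry_hollows": 0}, {"level_m": 950, "flooded_pct": 75, "islands": 7, "dry_hollows": 0}]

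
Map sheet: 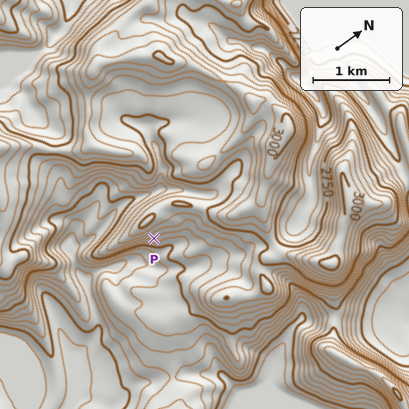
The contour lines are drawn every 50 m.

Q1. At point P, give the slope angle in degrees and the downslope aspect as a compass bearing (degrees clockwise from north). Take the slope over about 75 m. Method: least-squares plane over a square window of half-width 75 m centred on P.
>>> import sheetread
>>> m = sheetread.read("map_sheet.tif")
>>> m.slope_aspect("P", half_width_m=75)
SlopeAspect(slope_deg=39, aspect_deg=111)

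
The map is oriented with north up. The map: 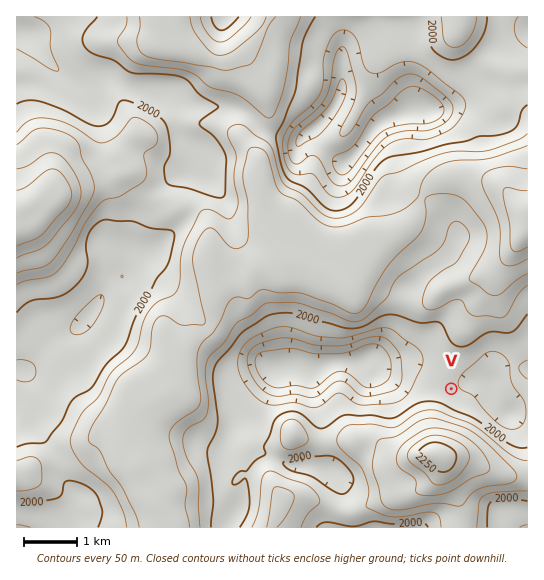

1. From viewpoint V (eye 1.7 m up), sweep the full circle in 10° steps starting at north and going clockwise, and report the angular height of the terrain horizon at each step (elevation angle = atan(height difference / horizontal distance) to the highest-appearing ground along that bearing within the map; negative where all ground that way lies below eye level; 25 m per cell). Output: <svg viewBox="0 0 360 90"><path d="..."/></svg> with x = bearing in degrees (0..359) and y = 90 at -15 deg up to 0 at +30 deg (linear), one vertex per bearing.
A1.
<svg viewBox="0 0 360 90"><path d="M0 53l10-1 10-1 10 1 10 3 10 3 10 2 10 1 10 0 10-1 10 1 10 0 10-1 10-4 10-4 10-7 10-6 10-5 10-3 10-2 10 1 10 5 10 3 10 6 10 6 10 4 10 2 10 0 10 0 10 0 10-1 10-3 10 1 10 0 10 1 10-2"/></svg>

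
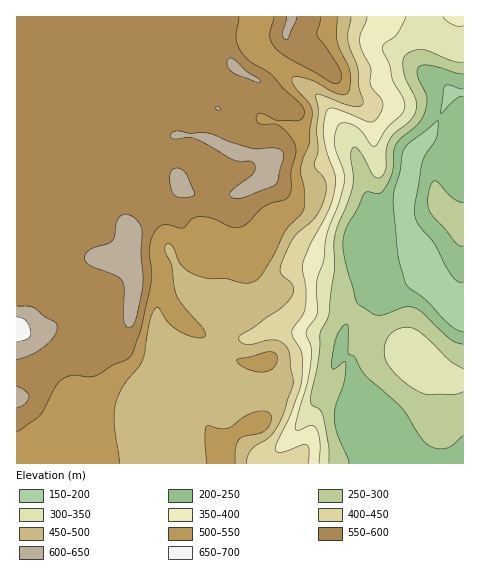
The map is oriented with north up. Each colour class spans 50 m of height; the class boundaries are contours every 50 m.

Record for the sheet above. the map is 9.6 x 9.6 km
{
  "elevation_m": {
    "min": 160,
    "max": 670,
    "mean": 450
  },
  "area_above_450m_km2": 59.4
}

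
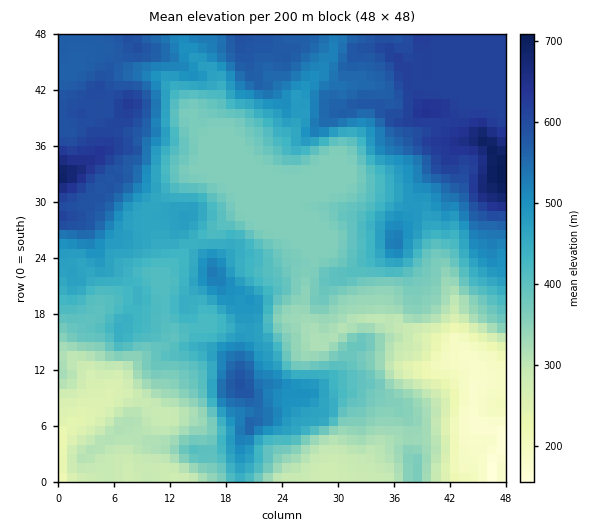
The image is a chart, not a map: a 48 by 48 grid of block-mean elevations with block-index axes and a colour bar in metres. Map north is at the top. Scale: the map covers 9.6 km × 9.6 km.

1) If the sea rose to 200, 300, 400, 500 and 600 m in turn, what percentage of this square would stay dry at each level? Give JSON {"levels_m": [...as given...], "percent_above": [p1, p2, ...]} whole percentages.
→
{"levels_m": [200, 300, 400, 500, 600], "percent_above": [97, 87, 57, 31, 10]}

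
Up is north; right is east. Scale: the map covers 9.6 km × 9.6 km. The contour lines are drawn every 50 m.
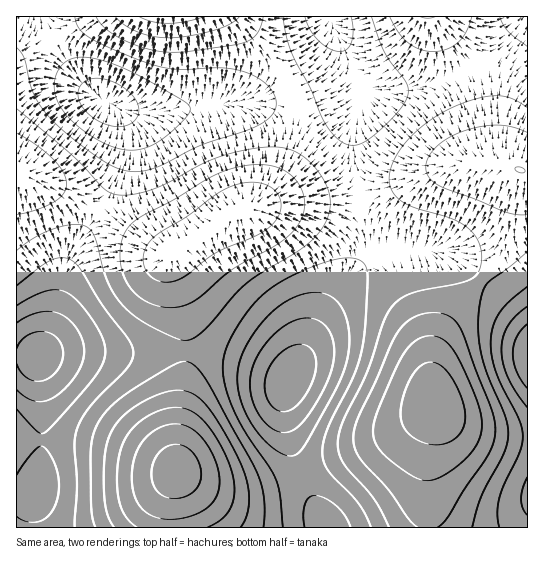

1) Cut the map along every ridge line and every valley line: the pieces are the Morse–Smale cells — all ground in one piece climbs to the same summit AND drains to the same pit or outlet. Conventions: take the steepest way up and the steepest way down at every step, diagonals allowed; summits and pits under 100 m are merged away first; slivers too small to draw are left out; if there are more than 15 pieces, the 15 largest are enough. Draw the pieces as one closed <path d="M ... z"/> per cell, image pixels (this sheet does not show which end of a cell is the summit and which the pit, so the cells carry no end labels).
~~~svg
<path d="M527 16l-91 1 36 61 8 27 5 37 4 13 5 6 7 4-15-2-29 1-24 7-39 16-35 10 9 44-1 14-26 30-17 25-24 51-12 20-4 16 1 25 14 48 18 40 12 18 99-1-1-58 9-52 0-12-4-16 0-24 3-15 17-35 43-52 12-28 13-62 2-2 6 0z"/><path d="M43 16l-27 1 0 154 2 2 25 8 36 16 43 27 32 24 13 7 7-2 52-34 24-11 31-5 49-3 29-5-6-32 0-33 10-37-4-15-18-37 0 22-2 7-13 13-20 10-41 10-50 1-49 8-29 0-18-4-14-7-22-18-24-34z"/><path d="M185 351l-51 2-77-1-16 4-25 1 1 171 152-1 2-32 6-24 0-42 8-58z"/><path d="M526 171l-6 2-13 62-12 28-43 52-17 35-3 15 0 24 4 16 0 12-9 52 2 59 99-1 0-354z"/><path d="M358 196l-28 4-49 3-31 5-33 16-40 27-6 6 0 12 13 49 3 32 28 3 27 7 47 20 39-77 39-48 1-14z"/><path d="M329 16l-284 0-1 2 15 31 13 21 25 26 16 9 16 6 37 1 49-8 28 0 39-4 24-7 16-8 17-15 2-7-1-21z"/><path d="M17 172l-1 183 25 1 16-4 77 1 52-2-2-33-13-49 1-14-18-7-32-24-43-27z"/><path d="M191 351l-6 0 0 20-8 58 0 42-6 24-2 32 158 1-23-45-13-37-7-36 0-13 4-18-46-19-27-7z"/><path d="M435 16l-106 1 30 61 4 15-10 37 0 33 6 33 27-7 47-18 24-7 42-1-7-4-5-12-7-42-8-27z"/>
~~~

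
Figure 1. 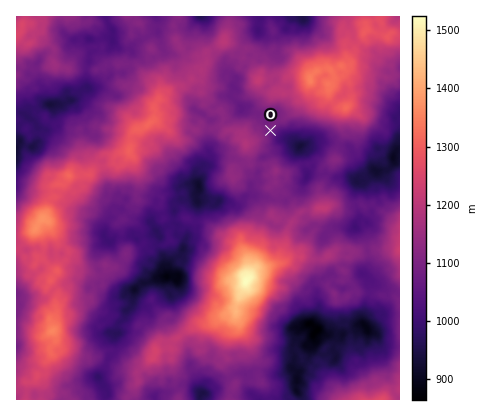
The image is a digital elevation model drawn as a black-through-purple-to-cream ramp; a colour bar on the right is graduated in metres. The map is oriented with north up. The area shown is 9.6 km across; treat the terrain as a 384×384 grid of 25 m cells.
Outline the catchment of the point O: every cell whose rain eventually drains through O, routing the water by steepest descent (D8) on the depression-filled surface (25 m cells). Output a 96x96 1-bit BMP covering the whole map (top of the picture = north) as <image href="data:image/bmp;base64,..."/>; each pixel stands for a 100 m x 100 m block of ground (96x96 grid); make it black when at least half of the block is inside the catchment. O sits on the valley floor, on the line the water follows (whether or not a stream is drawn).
<image width="96" height="96" href="data:image/bmp;base64,Qk2+BAAAAAAAAD4AAAAoAAAAYAAAAGAAAAABAAEAAAAAAIAEAAATCwAAEwsAAAIAAAAAAAAA////AAAAAAAAAAAAAAAAAAAAAAAAAAAAAAAAAAAAAAAAAAAAAAAAAAAAAAAAAAAAAAAAAAAAAAAAAAAAAAAAAAAAAAAAAAAAAAAAAAAAAAAAAAAAAAAAAAAAAAAAAAAAAAAAAAAAAAAAAAAAAAAAAAAAAAAAAAAAAAAAAAAAAAAAAAAAAAAAAAAAAAAAAAAAAAAAAAAAAAAAAAAAAAAAAAAAAAAAAAAAAAAAAAAAAAAAAAAAAAAAAAAAAAAAAAAAAAAAAAAAAAAAAAAAAAAAAAAAAAAAAAAAAAAAAAAAAAAAAAAAAAAAAAAAAAAAAAAAAAAAAAAAAAAAAAAAAAAAAAAAAAAAAAAAAAAAAAAAAAAAAAAAAAAAAAAAAAAAAAAAAAAAAAAAAAAAAAAAAAAAAAAAAAAAAAAAAAAAAAAAAAAAAAAAAAAAAAAAAAAAAAAAAAAAAAAAAAAAAAAAAAAAAAAAAAAAAAAAAAAAAAAAAAAAAAAAAAAAAAAAAAAAAAAAAAAAAAAAAAAAAAAAAAAAAAAAAAAAAAAAAAAAAAAAAAAAAAAAAAAAAAAAAAAAAAAAAAAAAAAAAAAAAAAAAAAAAAAAAAAAAAAAAAAAAAAAAAAAAAAAAAAAAAAAAAAAAAAAAAAAAAAAAAAAAAAAAAAAAAAAAAAAAAAAAAAAAAAAAAAAAAAAAAAAAAAAAAAAAAAAAAAAAAAAAAAAAAAAAAAAAAAAAAAAAAAAAAAAAAAAAAAAAAAAAAAAAAAAAAAAAAAAAAAAAAAAAAAAAAAAAAAAAAAAAAAAAAAAAAAAAAAAAAAAAAAAAAAAAAAAAAAAAAAAAAAAAAAAAAAAAAAAAAAAAAAAAAAAAAAAAAAAAAAAAAAAAAAAAAAAAAAAAAAAAAAAAAAAAAAAAAAAAAAAAAAAAAAAAAAAAAAAAAAAAAAAAAAAAAAAAAAAAAAAAAAAAAAAAAAAAAAAAAAAAAAAAAAAAAAAAAAAAAAAAAAAAAAAAAAAAAAAAAAAAAAAAAAAAAAAAAAAAAAAAAAAAAAAAAAAAAAAAAAAAAAAAAAAYAAAAAAAAAAAAAAA8AAAAAAAAAAAAAAH+AAAAAAAAAAAAAAP/wAAAAAAAAAAAAAP/4AAAAAAAAAAAAAP/+AAAAAAAAAAAAAP//AAAAAAAAAAAAB///gAAAAAAAAAAAD///wAAAAAAAAAAAH///4AAAAAAAAAAAH///4AAAAAAAAAAAH///8AAAAAAAAAAAP///+AAAAAAAAAAAP///+AAAAAAAAAAAP////AAAAAAAAAAA//+/+AAAAAAAAAAA//+AAAAAAAAAAAAAP/8AAAAAAAAAAAAAH/4AAAAAAAAAAAAAD/4AAAAAAAAAAAAAD/gAAAAAAAAAAAAAD/gAAAAAAAAAAAAAD/gAAAAAAAAAAAAAA+AAAAAAAAAAAAAAAAAAAAAAAAAAAAAAAAAAAAAAAAAAAAAAAAAAAAAAAAAAAAAAAAAAAAAAAAAAAAAAAAAAAAAAAAAAAAAAAAAAAAAAAAAAAAAAAAAAAAAAA="/>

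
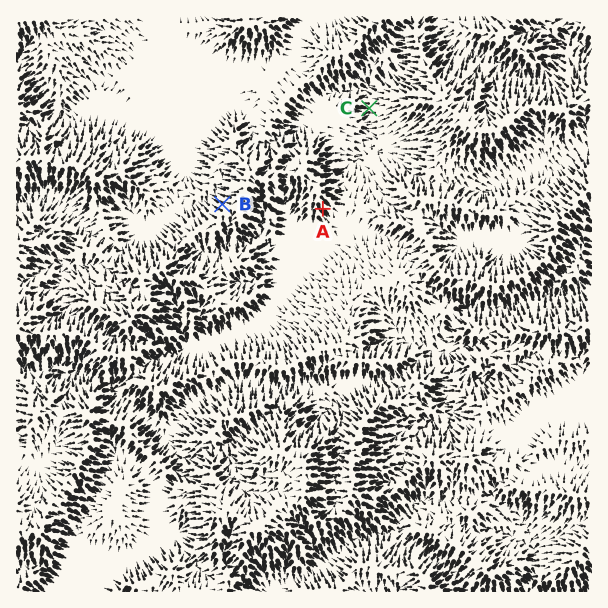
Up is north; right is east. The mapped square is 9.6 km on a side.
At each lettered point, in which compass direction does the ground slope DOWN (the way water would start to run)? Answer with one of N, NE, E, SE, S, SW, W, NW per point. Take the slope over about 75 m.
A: SE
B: NW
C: W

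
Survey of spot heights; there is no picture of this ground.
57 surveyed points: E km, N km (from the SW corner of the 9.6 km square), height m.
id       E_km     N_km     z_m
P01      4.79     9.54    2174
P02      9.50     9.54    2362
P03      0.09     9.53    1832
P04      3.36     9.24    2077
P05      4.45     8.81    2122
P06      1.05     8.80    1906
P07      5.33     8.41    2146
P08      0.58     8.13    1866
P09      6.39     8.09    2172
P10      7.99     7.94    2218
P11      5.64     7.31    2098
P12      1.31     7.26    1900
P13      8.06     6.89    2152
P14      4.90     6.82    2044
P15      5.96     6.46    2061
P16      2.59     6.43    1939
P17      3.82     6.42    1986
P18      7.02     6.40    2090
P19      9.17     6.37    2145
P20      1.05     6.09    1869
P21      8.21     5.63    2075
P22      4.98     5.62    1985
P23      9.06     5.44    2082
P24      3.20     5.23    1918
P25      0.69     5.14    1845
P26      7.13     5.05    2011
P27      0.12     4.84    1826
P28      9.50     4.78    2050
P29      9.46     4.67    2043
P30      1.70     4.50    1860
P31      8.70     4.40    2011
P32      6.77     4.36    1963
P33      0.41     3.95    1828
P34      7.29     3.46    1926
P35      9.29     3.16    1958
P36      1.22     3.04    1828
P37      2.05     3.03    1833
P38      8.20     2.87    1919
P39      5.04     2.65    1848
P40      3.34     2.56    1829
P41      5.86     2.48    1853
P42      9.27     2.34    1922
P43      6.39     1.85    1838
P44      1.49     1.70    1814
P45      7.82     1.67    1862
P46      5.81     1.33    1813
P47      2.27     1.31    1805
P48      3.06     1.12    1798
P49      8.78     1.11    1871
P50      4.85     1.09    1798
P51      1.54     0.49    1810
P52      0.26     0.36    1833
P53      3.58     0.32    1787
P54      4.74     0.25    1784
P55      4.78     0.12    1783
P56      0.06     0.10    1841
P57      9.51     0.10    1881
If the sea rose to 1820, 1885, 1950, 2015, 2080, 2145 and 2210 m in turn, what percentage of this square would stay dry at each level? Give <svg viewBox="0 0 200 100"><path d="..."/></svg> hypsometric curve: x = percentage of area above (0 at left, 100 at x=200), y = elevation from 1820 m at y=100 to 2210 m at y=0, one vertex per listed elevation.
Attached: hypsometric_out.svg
<svg viewBox="0 0 200 100"><path d="M173 100l-58-17-33-16-24-17-19-17-15-16-11-17"/></svg>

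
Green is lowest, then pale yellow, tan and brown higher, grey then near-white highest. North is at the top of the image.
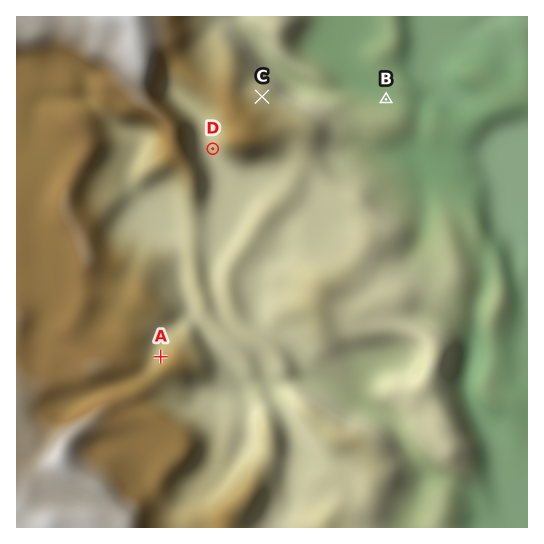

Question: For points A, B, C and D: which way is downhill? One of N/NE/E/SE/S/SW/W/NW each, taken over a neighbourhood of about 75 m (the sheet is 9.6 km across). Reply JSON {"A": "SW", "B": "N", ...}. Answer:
{"A": "NW", "B": "N", "C": "NE", "D": "SW"}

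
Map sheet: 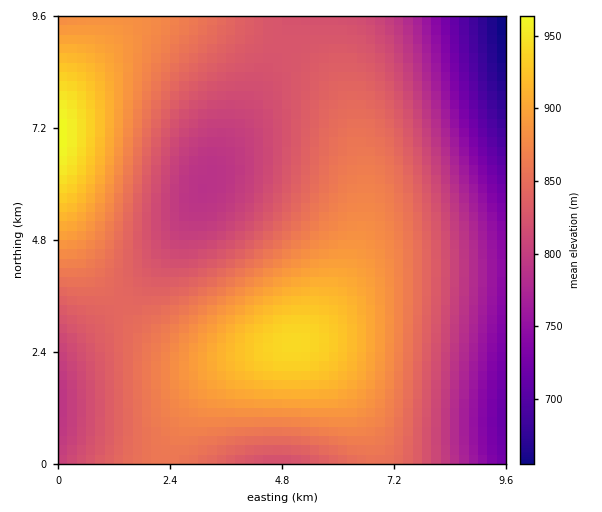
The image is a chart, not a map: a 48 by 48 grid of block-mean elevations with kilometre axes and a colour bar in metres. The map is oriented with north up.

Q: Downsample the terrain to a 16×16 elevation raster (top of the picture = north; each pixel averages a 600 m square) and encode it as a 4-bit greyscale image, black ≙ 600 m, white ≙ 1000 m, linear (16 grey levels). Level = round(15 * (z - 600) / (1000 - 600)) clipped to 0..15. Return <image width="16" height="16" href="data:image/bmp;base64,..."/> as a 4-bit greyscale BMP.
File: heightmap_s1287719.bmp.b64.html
<image width="16" height="16" href="data:image/bmp;base64,Qk32AAAAAAAAAHYAAAAoAAAAEAAAABAAAAABAAQAAAAAAIAAAAATCwAAEwsAABAAAAAAAAAAAAAAABEREQAiIiIAMzMzAERERABVVVUAZmZmAHd3dwCIiIgAmZmZAKqqqgC7u7sAzMzMAN3d3QDu7u4A////AImaqZmZqphliJqqqqqqmGWImru8zLuYZYmau8zcy6h1iZqrzd3LqHWZmaq8zMupdqmZmau8u6l2qpiImqu7qXa6mHiJqqqodsuYd4iaqph13Kh3eJmqmGXcqYd4maqXVNy5iIiZmYdT3LqYiJmZhkPLupmYmZh2Q7u6qZmIiHVC"/>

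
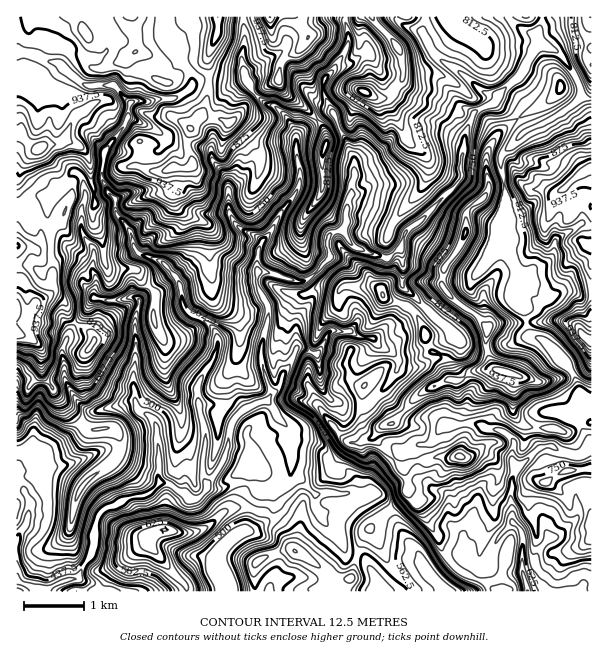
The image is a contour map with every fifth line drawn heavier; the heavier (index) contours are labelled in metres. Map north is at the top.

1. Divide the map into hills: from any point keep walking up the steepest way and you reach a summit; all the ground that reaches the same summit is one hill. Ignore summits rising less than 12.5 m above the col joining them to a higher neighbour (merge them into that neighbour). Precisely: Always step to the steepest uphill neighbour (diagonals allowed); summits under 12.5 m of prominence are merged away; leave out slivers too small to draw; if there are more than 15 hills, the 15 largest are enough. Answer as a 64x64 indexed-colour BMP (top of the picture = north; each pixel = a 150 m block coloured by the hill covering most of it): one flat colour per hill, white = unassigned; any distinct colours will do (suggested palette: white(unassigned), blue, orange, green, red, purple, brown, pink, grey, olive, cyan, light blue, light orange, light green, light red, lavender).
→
<image width="64" height="64" href="data:image/bmp;base64,Qk12CAAAAAAAAHYAAAAoAAAAQAAAAEAAAAABAAQAAAAAAAAIAAATCwAAEwsAABAAAAAAAAAA////ALR3HwAOf/8ALKAsACgn1gC9Z5QAS1aMAMJ34wB/f38AIr28AM++FwDox64AeLv/AIrfmACWmP8A1bDFAAAREREWZmZmZmZmbd3d3d3d3d3dEREREREQAAAAAAABERERFmZmZmZmZmZt3d3d3d3d3d0RERERERAAAAAAAAAREREWZmZmZmZmZm3d3d3d3d3d0REREUQREQAAAAAAABERERFmZmZmZmZm3d3d3d3d3d3REREUREH/8AAAAAAAEREREWZmZmZmZmZt3d3d3d3d0REREURERP/wAAAAAAARERERFmZmZmZmZm3d3d3d3d0RERERRERE//AAAAAAABEREREWZmZmZmZmZm3d3d3d3RERERRERE///wAAAAAAERERERZmZmZmZmZmZm3d3d0RERERRERE////8AAAAAARERERFmZmZmZmZmZmZt3d3RERERFERET////wAAAAABERERERFmZmZmZmZmZmbd3RERERFERERP////AAAAAAERERERERFmZmYWZmZmZt3dERERFERERE////8AAAAAARERERERERFmYRFmZmYR3d0zMzP/RERP/////wAAAAABEREREREREREREREREREd0zMzMz//////////AAAAAAoREREREREREREREREREREzMzMzP/////////8AAAAACqERERERERERERERERERETMzMzMzP////////zMAAAAKqhERERERERERERERERERMzMzMzMz////////MzAARAqqqhEREREREREREREREREzMzMzMzMzP/////8zNERESqqqoRERERERERERERERFEREMzMzMzMz/////zM0REQKqqqqEREREREREREREREURERDMzMzMzM///MzMzRERAqqqqqhEREREREREREREUREREMzMzMzMzMzMzMzNEQwCqqqqqAAERERERERIiERREREQzMzMzMzMzMzMzMzMzNKqqqqAAAAEREREiIiIiREREQAAAMzMzMzMzMzMzMzM0qqqqAAAAARERESIiIiK0REQAAAADMzMzMzMzMzMzMzSqqqoAAAABERERIiIiIrRERAAAAAAzMzMzMzMzMzMzRKqqoAAAAAERERESIiIiu0RERAAAADMzMzMzMzMzMzNEqqqgAAAAAREREREiIiu7RERERAAAMzMzMzMzMzMzNESqqqAAAAABERERESIiK7u0REREQAAAMzMzMzMzMzNERKqqoAAAAAERERERIiIru7u7REREAAAAMzMAAAMzNEREqqqqAAAAAREREREiIiK7u7u0RLsAAAAAAAAAAARERESqqqoAAAABERERESIiIru7u7u7u7AAAAB3AAAABERERKqqqqAAAAEREREiIiIiu7u7u7u7u0AAB3cAAAAEREREqqqqqgAAABEREiIiIiK7u7u7u7u7RAB3d3AAAERERESqqqqqABABERESIiIiIru7u7u7u7u0R3d3cAAARERERKqqqqqhERERESIiIiIru7u7u7u7u7d3d3dwAABAAAAAqqqqqqERERERIiIiIiu7sLu7u7u7t3d3d3AABEAAAACqqqqqoRERERIiIiIiIAAAC7u7u7u3d3d3cAAAwAAAAAAAqqoRERERIiIiIiIgAAAAu7u7u7d3d3d3AAzMwAAAAAAKoRERESIiIiIiIiAAAAALu7sRt3d3d3dwDMzMAAAAAAARERESIiIiIiIiIAAAAAuxEREXd3d3d3DMzMwAAAAAARERERIiIiIiIiIoAAAAC7ERERd3d3d3d8zMzAAAAAARERERIiIiIiIiKIiAAAAAEREVVXd3d3d3zMzMzAAAABEREREiIiIiIiKIiIAAAAABFVVVV3d3d3fMzMzMzAAAEREREiIiIiIiIoiIiAAAAAVVVVVVd3d3d8zMzMzMmQARERESIiIiIiIiiIiIAAAABVVVVVVXd3d3fMzMzMyZmRERmSIiIiIiIiKIiIiAAAAFVVVVVVV3d3fMzMzMzJmZkRmZIiIiIiIiKIiIiIAAAAVVVVVVVVd3d8zMzMzMmZmZGZIiIiIiIiIoiIiIgAAAAFVVVVVVVXd3zMzMzMyZmZmZmSIiIiIiIoiIiIiAAAAAVVVVVVVXd3fMzMzMzJmZmZmZIiIiIiIiiIiIiIAAAAVVVVVVVVV3d8zMzMzMmZmZmZkAAAAiIoiIiIiIgAAABVVVVVVVVXd3fMzMzMyZmZmZmZAAAAiIiIiIiIiAAABVVVVVVVVVd3d3zMzMzJmZmZmZmQAIiIiIiIiIiIEAAFVVVVVVVVV3d3d8zMzMmZmZmZmZCIiIiIiIiIiIEREAVVVVVVVVUAd3dwAMzMyZmZmZmZmYiIiIiIiIiIERERVVVVVVVVUAB3dwAAAMzJmZmZmZmZiIiIiIiIiBERERFVVVVVVVAAAAAAAAAADMmZmZmZmZ7u7u6IiIiBERERFVVVVVUAAAAAAAAAAAAACZmZmZ7u7u7u7uiIiIEREREVVVVVUAAAAAAAAAAAAAAJmZme7u7u7u7uAAAAERERERFVVVUAAAAAAAAAAAAAAAmZme7u7u7u7u4AAAARERERERVVUAAAAAAAAAAAAAAACZ7u7u7u7u7u4AAAABEREREREAUAAAAAAAAAAAAAAAAO7u7u7u7u7u4AAAAAERERERERAAAAAAAAAAAAAAAAAA7u7u7u7u7u7gAAAAAREREREREAAAAAAAAAAAAAAAAADu7u7u7u7u7gAAAAABEREREREQAAAAEAAAAAAAAAAAAO7u7u7u7u7uAAAAAAERERERERAAAAEQAAAAAAAAAAAA"/>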